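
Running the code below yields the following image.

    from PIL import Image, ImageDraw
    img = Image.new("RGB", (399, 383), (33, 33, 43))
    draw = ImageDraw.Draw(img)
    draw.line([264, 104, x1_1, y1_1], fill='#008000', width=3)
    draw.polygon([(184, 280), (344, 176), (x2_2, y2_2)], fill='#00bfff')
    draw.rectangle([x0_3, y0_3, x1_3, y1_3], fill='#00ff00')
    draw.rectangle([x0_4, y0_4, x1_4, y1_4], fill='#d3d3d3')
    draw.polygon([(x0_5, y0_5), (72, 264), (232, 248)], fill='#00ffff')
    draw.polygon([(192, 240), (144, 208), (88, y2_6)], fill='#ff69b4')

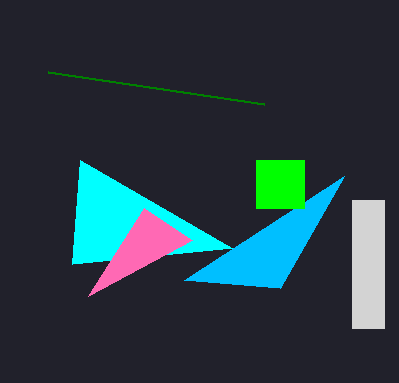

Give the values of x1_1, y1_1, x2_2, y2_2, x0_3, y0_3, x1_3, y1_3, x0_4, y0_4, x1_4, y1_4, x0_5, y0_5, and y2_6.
x1_1 = 48, y1_1 = 72, x2_2 = 280, y2_2 = 288, x0_3 = 256, y0_3 = 160, x1_3 = 304, y1_3 = 208, x0_4 = 352, y0_4 = 200, x1_4 = 384, y1_4 = 328, x0_5 = 80, y0_5 = 160, y2_6 = 296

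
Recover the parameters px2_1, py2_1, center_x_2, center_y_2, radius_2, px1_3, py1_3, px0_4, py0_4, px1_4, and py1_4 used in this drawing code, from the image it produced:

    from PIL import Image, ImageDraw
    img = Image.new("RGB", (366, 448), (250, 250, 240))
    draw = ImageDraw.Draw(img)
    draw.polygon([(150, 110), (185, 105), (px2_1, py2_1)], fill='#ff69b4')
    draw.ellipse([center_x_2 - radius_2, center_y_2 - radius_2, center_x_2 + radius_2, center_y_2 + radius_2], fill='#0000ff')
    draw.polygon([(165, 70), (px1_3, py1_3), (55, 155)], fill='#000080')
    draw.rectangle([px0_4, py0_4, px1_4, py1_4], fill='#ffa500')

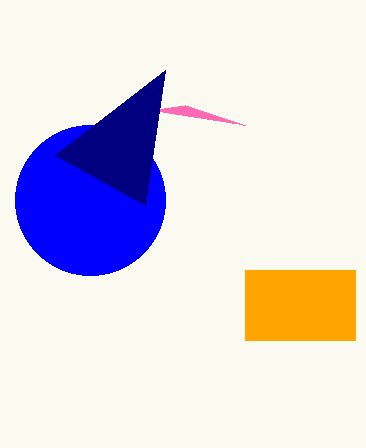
px2_1 = 245; py2_1 = 125; center_x_2 = 90; center_y_2 = 200; radius_2 = 75; px1_3 = 145; py1_3 = 205; px0_4 = 245; py0_4 = 270; px1_4 = 355; py1_4 = 340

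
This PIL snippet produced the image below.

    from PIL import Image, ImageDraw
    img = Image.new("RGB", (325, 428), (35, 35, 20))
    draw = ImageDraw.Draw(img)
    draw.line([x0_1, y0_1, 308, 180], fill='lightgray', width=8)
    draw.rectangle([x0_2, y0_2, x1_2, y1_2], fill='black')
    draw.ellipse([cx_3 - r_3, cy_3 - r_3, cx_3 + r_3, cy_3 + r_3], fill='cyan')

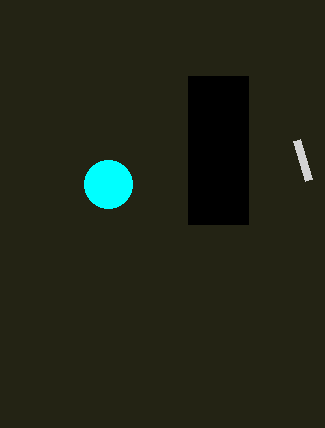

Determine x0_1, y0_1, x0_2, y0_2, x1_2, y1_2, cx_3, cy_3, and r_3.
x0_1 = 296
y0_1 = 140
x0_2 = 188
y0_2 = 76
x1_2 = 248
y1_2 = 224
cx_3 = 108
cy_3 = 184
r_3 = 24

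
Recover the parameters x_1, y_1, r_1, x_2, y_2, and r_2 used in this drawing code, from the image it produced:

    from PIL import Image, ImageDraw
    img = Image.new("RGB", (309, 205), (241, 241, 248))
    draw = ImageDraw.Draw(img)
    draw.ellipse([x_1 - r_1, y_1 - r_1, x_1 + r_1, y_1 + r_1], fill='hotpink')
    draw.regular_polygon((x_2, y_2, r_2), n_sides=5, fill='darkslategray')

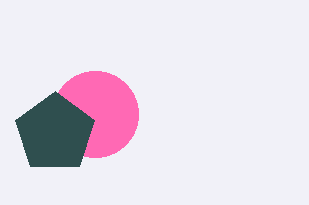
x_1 = 95, y_1 = 114, r_1 = 43, x_2 = 55, y_2 = 133, r_2 = 42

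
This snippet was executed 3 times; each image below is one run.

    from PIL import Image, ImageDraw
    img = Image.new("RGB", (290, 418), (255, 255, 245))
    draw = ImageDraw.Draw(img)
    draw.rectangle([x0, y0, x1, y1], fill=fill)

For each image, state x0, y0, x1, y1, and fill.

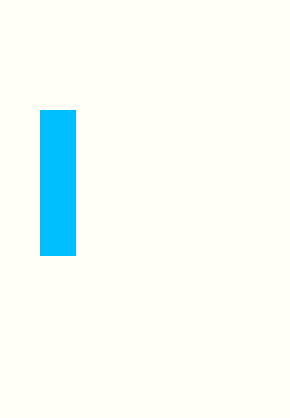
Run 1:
x0 = 40
y0 = 110
x1 = 75
y1 = 255
fill = 'deepskyblue'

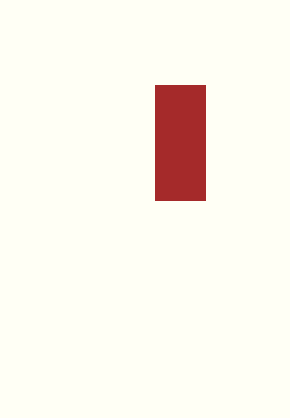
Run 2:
x0 = 155
y0 = 85
x1 = 205
y1 = 200
fill = 'brown'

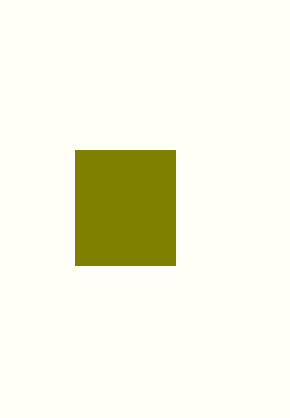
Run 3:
x0 = 75
y0 = 150
x1 = 175
y1 = 265
fill = 'olive'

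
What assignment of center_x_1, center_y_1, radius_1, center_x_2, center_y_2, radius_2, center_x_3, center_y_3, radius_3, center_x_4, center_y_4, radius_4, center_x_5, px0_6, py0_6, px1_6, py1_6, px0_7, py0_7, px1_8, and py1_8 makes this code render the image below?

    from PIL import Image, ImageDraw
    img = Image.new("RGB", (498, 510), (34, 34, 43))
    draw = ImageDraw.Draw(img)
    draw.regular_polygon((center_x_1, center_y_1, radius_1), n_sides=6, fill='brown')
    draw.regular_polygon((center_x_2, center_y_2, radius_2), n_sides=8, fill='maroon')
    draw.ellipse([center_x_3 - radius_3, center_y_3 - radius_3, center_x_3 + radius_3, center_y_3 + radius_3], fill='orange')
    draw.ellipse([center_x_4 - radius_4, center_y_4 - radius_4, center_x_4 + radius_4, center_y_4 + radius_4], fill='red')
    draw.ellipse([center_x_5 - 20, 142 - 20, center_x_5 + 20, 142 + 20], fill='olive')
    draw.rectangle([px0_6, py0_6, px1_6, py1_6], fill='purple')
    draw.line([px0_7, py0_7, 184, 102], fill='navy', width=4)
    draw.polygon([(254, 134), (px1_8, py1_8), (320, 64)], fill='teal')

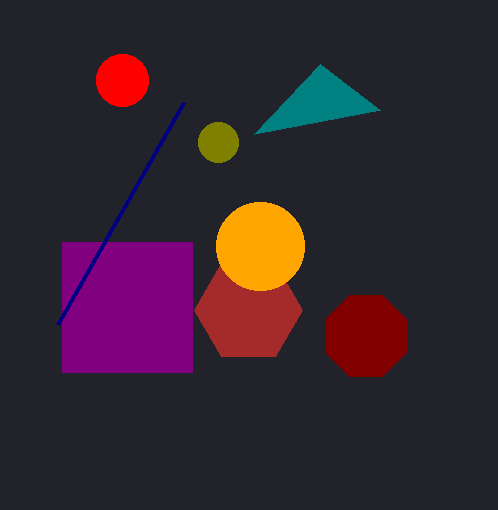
center_x_1 = 248
center_y_1 = 310
radius_1 = 54
center_x_2 = 366
center_y_2 = 336
radius_2 = 44
center_x_3 = 260
center_y_3 = 246
radius_3 = 44
center_x_4 = 122
center_y_4 = 80
radius_4 = 26
center_x_5 = 218
px0_6 = 62
py0_6 = 242
px1_6 = 192
py1_6 = 372
px0_7 = 58
py0_7 = 324
px1_8 = 380
py1_8 = 110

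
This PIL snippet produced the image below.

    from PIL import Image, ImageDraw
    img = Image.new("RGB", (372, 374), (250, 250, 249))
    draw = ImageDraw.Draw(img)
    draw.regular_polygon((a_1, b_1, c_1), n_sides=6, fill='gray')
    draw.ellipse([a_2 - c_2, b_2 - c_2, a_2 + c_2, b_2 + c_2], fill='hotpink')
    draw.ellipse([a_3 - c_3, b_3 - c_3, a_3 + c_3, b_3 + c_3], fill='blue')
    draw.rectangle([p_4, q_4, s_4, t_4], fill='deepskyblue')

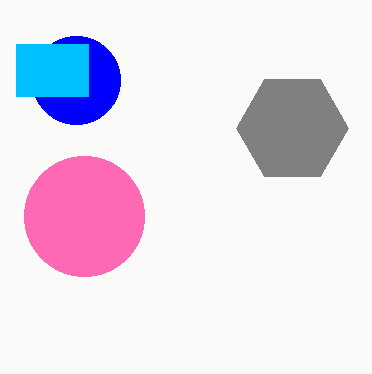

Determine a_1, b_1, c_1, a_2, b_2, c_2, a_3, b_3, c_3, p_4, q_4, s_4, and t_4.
a_1 = 292, b_1 = 128, c_1 = 56, a_2 = 84, b_2 = 216, c_2 = 60, a_3 = 76, b_3 = 80, c_3 = 44, p_4 = 16, q_4 = 44, s_4 = 88, t_4 = 96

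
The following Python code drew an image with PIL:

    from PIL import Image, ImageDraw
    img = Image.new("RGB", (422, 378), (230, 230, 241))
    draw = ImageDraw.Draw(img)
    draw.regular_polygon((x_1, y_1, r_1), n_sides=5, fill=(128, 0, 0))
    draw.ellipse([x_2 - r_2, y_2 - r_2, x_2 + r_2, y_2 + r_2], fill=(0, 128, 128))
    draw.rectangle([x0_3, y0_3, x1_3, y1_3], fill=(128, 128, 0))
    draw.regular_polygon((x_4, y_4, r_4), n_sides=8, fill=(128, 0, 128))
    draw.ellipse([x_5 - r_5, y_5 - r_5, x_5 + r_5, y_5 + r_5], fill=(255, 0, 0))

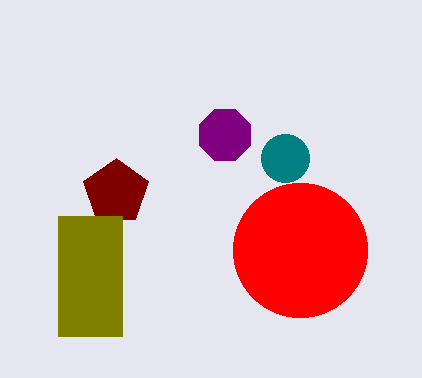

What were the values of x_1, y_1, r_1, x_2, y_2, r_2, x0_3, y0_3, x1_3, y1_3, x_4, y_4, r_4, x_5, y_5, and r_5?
x_1 = 116
y_1 = 192
r_1 = 34
x_2 = 285
y_2 = 158
r_2 = 24
x0_3 = 58
y0_3 = 216
x1_3 = 122
y1_3 = 336
x_4 = 225
y_4 = 135
r_4 = 28
x_5 = 300
y_5 = 250
r_5 = 67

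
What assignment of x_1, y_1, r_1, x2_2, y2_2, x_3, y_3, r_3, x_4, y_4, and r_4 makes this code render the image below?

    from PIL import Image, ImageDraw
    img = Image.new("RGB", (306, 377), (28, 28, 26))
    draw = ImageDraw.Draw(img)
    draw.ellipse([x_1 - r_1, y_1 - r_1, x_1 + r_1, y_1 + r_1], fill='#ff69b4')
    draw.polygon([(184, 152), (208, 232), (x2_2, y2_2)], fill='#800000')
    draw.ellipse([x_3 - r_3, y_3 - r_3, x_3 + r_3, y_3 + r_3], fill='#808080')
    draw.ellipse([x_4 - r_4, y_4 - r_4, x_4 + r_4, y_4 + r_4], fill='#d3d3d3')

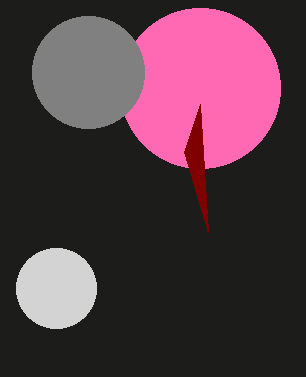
x_1 = 200, y_1 = 88, r_1 = 80, x2_2 = 200, y2_2 = 104, x_3 = 88, y_3 = 72, r_3 = 56, x_4 = 56, y_4 = 288, r_4 = 40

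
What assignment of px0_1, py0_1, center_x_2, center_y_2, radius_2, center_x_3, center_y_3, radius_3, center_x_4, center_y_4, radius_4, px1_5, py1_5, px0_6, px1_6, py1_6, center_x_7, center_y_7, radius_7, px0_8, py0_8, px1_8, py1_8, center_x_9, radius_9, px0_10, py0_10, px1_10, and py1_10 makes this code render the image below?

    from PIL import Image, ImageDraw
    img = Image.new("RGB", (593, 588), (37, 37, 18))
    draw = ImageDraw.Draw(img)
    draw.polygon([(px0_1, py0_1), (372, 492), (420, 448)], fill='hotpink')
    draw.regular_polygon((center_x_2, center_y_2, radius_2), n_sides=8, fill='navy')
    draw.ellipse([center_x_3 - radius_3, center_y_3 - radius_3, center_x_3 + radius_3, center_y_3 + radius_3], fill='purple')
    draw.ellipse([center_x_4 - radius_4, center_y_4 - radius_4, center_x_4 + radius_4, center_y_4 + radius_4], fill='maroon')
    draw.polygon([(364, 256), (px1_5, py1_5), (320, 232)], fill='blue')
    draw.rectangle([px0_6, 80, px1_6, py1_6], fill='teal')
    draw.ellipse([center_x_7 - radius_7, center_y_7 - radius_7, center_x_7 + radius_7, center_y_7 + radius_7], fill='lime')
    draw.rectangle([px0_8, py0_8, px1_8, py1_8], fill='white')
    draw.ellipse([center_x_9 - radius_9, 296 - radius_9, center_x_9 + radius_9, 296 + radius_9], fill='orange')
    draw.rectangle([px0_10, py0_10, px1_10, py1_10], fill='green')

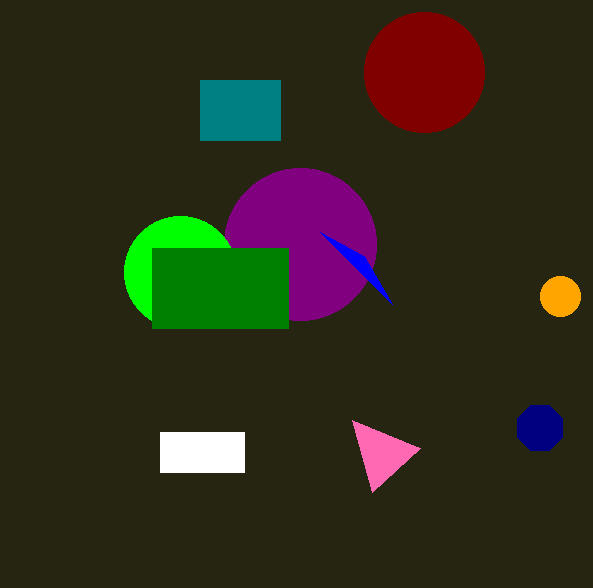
px0_1 = 352, py0_1 = 420, center_x_2 = 540, center_y_2 = 428, radius_2 = 24, center_x_3 = 300, center_y_3 = 244, radius_3 = 76, center_x_4 = 424, center_y_4 = 72, radius_4 = 60, px1_5 = 392, py1_5 = 304, px0_6 = 200, px1_6 = 280, py1_6 = 140, center_x_7 = 180, center_y_7 = 272, radius_7 = 56, px0_8 = 160, py0_8 = 432, px1_8 = 244, py1_8 = 472, center_x_9 = 560, radius_9 = 20, px0_10 = 152, py0_10 = 248, px1_10 = 288, py1_10 = 328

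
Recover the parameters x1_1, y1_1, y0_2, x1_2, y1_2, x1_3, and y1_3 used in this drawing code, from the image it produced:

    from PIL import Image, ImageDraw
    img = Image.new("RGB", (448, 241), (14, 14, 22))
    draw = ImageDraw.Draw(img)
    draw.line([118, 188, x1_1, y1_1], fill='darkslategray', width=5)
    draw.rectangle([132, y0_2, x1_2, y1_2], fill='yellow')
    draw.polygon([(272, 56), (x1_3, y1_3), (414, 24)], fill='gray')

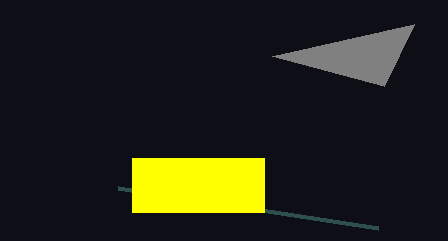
x1_1 = 378; y1_1 = 228; y0_2 = 158; x1_2 = 264; y1_2 = 212; x1_3 = 384; y1_3 = 86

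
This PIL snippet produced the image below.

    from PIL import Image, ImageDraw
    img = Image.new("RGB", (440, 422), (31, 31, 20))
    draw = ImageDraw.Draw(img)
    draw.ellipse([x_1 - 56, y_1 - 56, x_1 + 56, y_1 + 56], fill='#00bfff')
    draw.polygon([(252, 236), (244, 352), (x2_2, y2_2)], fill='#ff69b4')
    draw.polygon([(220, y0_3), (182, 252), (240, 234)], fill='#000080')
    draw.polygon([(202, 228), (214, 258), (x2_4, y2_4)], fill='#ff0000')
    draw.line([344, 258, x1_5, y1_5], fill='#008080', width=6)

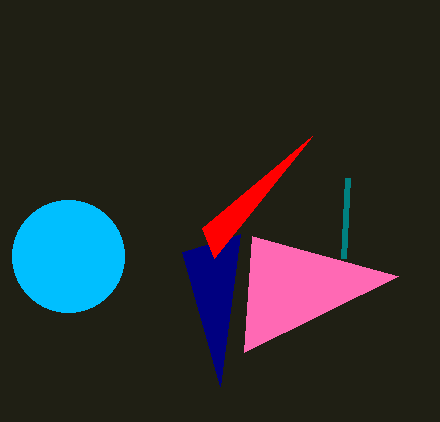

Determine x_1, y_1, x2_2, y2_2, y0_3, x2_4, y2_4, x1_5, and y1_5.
x_1 = 68; y_1 = 256; x2_2 = 398; y2_2 = 276; y0_3 = 386; x2_4 = 312; y2_4 = 136; x1_5 = 348; y1_5 = 178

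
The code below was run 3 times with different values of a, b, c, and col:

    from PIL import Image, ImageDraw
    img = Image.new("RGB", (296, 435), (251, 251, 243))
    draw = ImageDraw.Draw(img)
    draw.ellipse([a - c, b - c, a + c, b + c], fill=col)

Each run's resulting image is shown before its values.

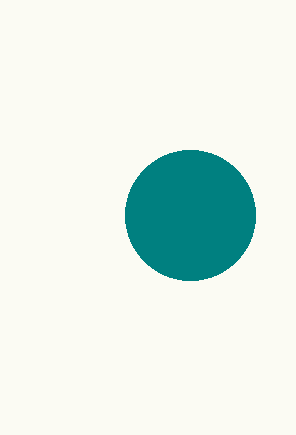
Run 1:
a = 190, b = 215, c = 65, col = 'teal'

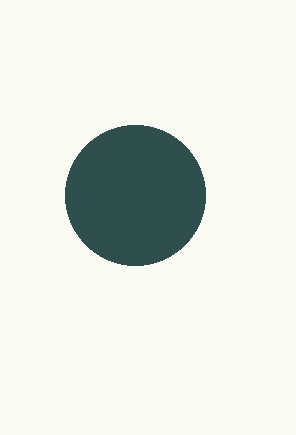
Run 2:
a = 135
b = 195
c = 70
col = 'darkslategray'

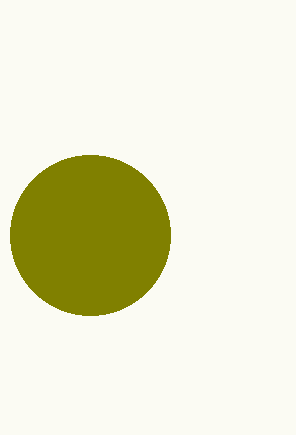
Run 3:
a = 90, b = 235, c = 80, col = 'olive'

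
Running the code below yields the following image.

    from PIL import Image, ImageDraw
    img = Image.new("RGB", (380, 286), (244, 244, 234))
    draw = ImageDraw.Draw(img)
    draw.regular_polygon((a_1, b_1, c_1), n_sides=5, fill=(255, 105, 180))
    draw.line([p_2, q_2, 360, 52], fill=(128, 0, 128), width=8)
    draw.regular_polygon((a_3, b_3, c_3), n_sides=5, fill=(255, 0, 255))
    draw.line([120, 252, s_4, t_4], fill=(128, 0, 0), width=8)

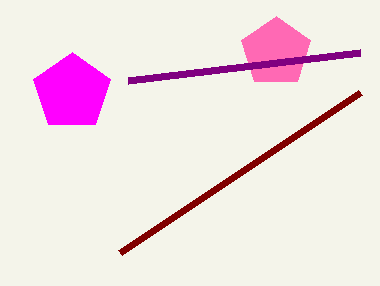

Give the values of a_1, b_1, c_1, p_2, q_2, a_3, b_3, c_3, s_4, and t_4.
a_1 = 276; b_1 = 52; c_1 = 36; p_2 = 128; q_2 = 80; a_3 = 72; b_3 = 92; c_3 = 40; s_4 = 360; t_4 = 92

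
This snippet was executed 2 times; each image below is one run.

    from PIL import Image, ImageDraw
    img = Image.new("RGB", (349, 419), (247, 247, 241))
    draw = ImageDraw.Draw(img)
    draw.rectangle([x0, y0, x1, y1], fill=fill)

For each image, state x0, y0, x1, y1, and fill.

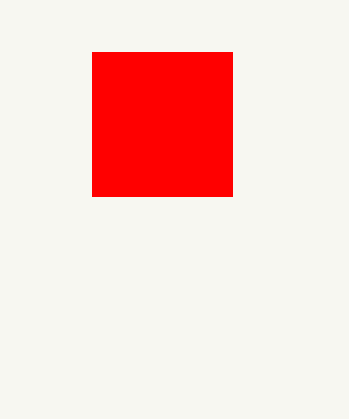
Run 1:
x0 = 92, y0 = 52, x1 = 232, y1 = 196, fill = 'red'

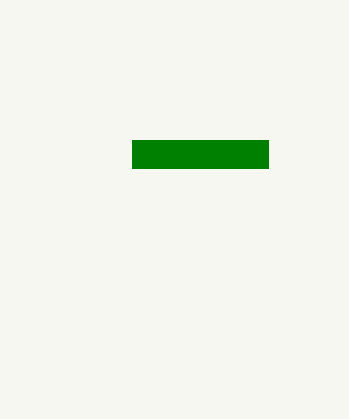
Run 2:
x0 = 132
y0 = 140
x1 = 268
y1 = 168
fill = 'green'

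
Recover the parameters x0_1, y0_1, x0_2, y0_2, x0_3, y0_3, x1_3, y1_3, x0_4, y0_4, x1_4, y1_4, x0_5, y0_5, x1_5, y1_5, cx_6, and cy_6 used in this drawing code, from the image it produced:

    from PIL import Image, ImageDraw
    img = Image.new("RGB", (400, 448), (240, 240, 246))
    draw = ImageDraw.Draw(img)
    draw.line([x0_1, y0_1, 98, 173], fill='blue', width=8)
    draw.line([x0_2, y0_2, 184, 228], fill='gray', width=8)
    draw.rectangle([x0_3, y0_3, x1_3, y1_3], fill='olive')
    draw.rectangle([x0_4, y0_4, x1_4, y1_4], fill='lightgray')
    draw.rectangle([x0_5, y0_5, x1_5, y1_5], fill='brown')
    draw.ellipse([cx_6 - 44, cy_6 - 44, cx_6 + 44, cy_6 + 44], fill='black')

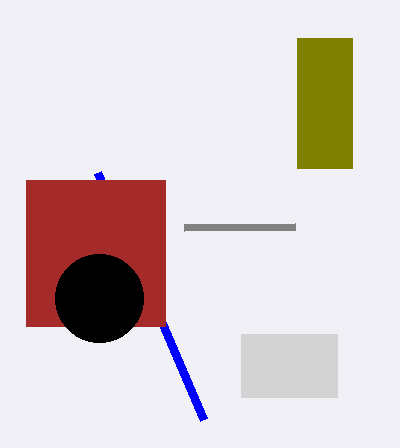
x0_1 = 204
y0_1 = 420
x0_2 = 295
y0_2 = 227
x0_3 = 297
y0_3 = 38
x1_3 = 352
y1_3 = 168
x0_4 = 241
y0_4 = 334
x1_4 = 337
y1_4 = 397
x0_5 = 26
y0_5 = 180
x1_5 = 165
y1_5 = 326
cx_6 = 99
cy_6 = 298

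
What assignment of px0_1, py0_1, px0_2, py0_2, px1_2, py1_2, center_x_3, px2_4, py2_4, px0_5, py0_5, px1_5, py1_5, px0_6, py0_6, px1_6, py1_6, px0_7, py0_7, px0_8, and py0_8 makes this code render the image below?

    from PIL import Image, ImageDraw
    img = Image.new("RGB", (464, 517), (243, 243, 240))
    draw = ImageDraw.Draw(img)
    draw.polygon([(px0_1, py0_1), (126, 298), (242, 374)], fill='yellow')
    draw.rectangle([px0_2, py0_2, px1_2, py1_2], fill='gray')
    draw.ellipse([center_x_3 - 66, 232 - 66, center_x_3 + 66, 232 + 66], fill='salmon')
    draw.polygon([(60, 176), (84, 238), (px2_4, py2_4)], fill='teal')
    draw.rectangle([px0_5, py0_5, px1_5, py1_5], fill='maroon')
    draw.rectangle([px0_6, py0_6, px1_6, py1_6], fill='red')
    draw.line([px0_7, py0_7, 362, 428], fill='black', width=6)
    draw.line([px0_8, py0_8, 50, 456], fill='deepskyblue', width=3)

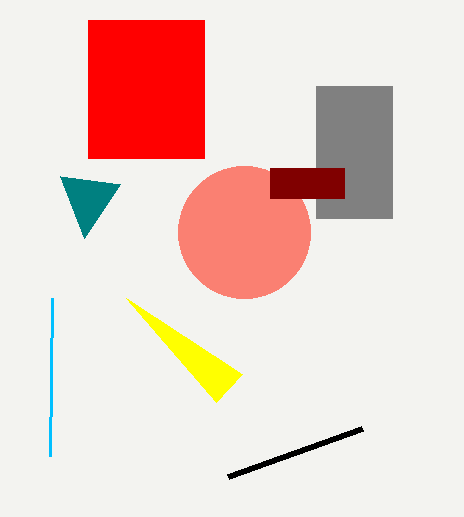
px0_1 = 216; py0_1 = 402; px0_2 = 316; py0_2 = 86; px1_2 = 392; py1_2 = 218; center_x_3 = 244; px2_4 = 120; py2_4 = 184; px0_5 = 270; py0_5 = 168; px1_5 = 344; py1_5 = 198; px0_6 = 88; py0_6 = 20; px1_6 = 204; py1_6 = 158; px0_7 = 228; py0_7 = 476; px0_8 = 52; py0_8 = 298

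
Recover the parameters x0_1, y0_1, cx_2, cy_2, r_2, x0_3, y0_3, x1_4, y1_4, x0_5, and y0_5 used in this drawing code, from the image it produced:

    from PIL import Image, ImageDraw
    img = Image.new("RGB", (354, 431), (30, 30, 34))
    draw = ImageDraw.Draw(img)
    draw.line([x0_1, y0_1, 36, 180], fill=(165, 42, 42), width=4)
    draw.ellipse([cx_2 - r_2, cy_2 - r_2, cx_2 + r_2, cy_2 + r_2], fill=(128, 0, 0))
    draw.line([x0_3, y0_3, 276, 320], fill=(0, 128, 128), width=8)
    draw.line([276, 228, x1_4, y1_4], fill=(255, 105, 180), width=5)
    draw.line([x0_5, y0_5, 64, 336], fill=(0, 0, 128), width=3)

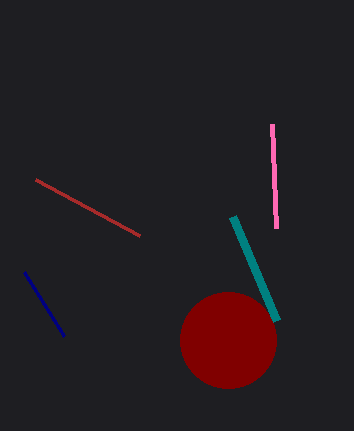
x0_1 = 140, y0_1 = 236, cx_2 = 228, cy_2 = 340, r_2 = 48, x0_3 = 232, y0_3 = 216, x1_4 = 272, y1_4 = 124, x0_5 = 24, y0_5 = 272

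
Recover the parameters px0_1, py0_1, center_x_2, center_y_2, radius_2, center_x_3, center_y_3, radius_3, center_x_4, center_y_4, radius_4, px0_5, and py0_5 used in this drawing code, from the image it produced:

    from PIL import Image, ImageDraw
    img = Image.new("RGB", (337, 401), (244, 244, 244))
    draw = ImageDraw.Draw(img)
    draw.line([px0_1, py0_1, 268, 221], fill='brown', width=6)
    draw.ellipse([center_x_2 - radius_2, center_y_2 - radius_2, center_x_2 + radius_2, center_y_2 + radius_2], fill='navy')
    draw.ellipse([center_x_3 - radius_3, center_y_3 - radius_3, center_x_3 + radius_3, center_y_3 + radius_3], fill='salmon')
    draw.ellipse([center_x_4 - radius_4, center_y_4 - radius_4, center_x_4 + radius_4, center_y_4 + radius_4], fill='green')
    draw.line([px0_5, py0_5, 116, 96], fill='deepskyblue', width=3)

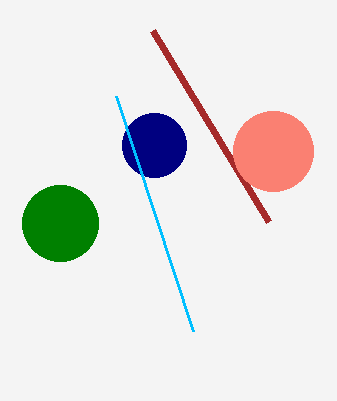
px0_1 = 152
py0_1 = 30
center_x_2 = 154
center_y_2 = 145
radius_2 = 32
center_x_3 = 273
center_y_3 = 151
radius_3 = 40
center_x_4 = 60
center_y_4 = 223
radius_4 = 38
px0_5 = 193
py0_5 = 331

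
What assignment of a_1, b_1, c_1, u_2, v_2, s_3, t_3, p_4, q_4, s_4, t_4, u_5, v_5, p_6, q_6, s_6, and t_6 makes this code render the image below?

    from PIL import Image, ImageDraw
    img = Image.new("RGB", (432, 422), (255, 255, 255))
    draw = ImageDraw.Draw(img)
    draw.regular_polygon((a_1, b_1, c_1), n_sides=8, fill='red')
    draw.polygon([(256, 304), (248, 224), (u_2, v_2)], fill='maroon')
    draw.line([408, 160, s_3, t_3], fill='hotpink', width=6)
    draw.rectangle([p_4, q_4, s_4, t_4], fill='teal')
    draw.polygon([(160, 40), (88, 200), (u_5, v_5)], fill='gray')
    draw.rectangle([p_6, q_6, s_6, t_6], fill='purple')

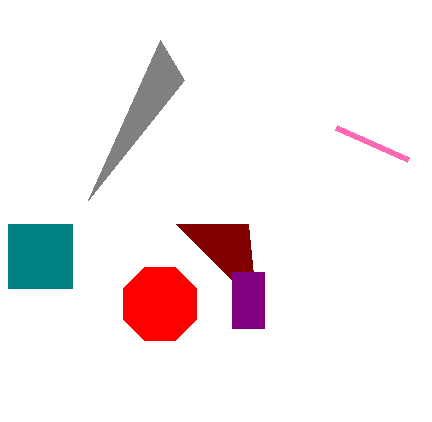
a_1 = 160, b_1 = 304, c_1 = 40, u_2 = 176, v_2 = 224, s_3 = 336, t_3 = 128, p_4 = 8, q_4 = 224, s_4 = 72, t_4 = 288, u_5 = 184, v_5 = 80, p_6 = 232, q_6 = 272, s_6 = 264, t_6 = 328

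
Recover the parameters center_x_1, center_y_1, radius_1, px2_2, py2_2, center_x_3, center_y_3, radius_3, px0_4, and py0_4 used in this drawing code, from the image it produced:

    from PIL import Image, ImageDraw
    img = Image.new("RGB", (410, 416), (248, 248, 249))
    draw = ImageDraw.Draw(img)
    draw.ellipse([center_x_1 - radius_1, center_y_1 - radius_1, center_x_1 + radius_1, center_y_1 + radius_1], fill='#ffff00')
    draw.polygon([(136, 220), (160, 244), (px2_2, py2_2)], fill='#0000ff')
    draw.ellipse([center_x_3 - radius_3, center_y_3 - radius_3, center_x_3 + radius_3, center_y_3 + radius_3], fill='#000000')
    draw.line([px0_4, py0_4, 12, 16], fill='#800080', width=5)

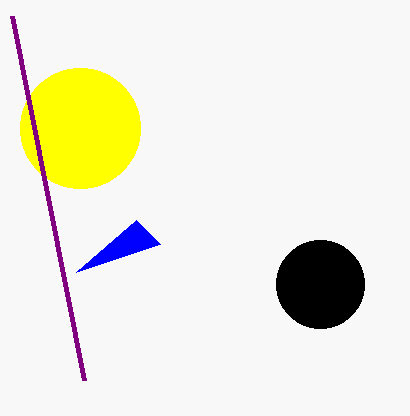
center_x_1 = 80
center_y_1 = 128
radius_1 = 60
px2_2 = 76
py2_2 = 272
center_x_3 = 320
center_y_3 = 284
radius_3 = 44
px0_4 = 84
py0_4 = 380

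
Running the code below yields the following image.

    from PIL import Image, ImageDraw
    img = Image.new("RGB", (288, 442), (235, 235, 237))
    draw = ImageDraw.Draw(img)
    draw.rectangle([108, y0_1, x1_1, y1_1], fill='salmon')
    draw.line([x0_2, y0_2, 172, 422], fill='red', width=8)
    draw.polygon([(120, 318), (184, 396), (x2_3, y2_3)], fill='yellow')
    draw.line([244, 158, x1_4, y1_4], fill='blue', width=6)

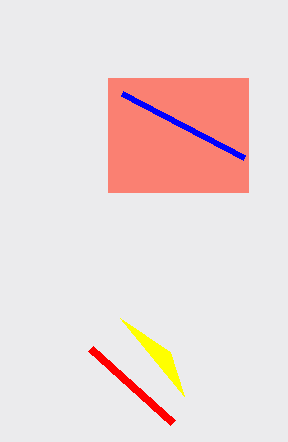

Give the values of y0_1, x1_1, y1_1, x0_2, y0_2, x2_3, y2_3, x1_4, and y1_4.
y0_1 = 78, x1_1 = 248, y1_1 = 192, x0_2 = 90, y0_2 = 348, x2_3 = 170, y2_3 = 352, x1_4 = 122, y1_4 = 94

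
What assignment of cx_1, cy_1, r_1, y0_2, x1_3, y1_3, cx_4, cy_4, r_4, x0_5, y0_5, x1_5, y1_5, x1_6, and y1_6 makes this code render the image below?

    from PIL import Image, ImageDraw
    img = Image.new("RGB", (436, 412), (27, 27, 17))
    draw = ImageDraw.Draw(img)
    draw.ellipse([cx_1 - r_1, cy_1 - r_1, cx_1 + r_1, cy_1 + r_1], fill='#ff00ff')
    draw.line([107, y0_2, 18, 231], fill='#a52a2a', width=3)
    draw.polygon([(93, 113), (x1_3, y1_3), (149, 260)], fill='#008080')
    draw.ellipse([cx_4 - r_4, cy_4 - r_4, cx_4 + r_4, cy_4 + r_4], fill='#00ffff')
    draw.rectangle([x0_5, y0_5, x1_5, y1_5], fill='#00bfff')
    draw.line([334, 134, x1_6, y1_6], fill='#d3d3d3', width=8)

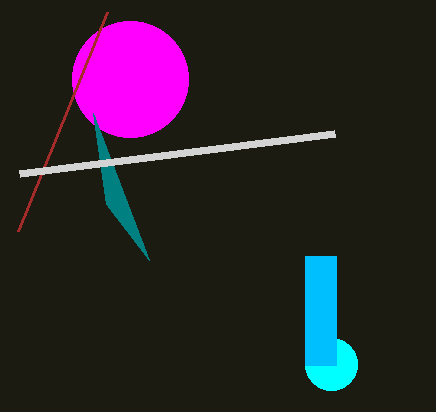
cx_1 = 130, cy_1 = 79, r_1 = 58, y0_2 = 12, x1_3 = 106, y1_3 = 204, cx_4 = 331, cy_4 = 364, r_4 = 26, x0_5 = 305, y0_5 = 256, x1_5 = 336, y1_5 = 365, x1_6 = 19, y1_6 = 174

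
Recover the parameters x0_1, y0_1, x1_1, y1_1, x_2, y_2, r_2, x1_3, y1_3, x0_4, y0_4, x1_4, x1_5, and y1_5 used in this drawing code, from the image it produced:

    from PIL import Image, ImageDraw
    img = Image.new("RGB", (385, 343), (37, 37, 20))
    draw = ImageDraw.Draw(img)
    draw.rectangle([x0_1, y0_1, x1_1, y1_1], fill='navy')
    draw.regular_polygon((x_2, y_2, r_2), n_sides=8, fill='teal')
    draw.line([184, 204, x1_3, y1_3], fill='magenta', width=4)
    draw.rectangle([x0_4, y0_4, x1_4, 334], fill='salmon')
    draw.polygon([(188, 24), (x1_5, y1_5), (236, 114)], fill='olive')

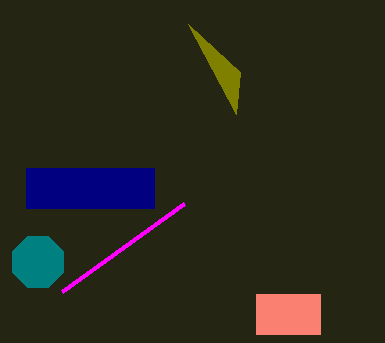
x0_1 = 26; y0_1 = 168; x1_1 = 154; y1_1 = 208; x_2 = 38; y_2 = 262; r_2 = 28; x1_3 = 62; y1_3 = 292; x0_4 = 256; y0_4 = 294; x1_4 = 320; x1_5 = 240; y1_5 = 72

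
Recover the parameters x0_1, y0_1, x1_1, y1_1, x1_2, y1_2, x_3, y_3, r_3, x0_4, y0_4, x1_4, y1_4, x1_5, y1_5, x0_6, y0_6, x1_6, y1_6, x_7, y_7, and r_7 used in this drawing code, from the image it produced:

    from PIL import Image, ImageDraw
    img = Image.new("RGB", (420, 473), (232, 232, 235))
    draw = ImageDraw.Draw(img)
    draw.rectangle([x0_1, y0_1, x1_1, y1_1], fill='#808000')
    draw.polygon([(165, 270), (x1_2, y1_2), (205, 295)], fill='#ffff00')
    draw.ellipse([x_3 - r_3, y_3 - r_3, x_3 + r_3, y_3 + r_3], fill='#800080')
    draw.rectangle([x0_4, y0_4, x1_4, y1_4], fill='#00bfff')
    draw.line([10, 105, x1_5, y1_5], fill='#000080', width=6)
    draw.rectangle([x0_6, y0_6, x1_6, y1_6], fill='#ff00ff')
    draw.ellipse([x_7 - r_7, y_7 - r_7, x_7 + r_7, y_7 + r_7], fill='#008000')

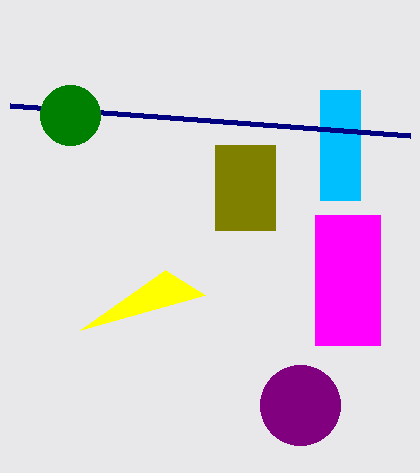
x0_1 = 215, y0_1 = 145, x1_1 = 275, y1_1 = 230, x1_2 = 80, y1_2 = 330, x_3 = 300, y_3 = 405, r_3 = 40, x0_4 = 320, y0_4 = 90, x1_4 = 360, y1_4 = 200, x1_5 = 410, y1_5 = 135, x0_6 = 315, y0_6 = 215, x1_6 = 380, y1_6 = 345, x_7 = 70, y_7 = 115, r_7 = 30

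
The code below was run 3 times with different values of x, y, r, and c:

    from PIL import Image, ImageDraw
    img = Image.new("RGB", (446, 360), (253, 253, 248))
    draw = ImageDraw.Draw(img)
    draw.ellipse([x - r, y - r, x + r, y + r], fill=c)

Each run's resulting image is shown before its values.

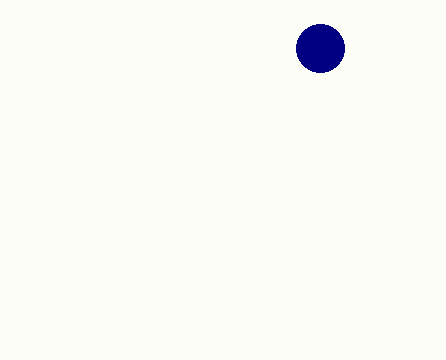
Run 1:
x = 320, y = 48, r = 24, c = 'navy'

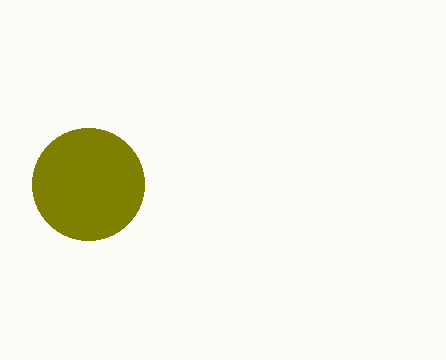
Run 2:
x = 88; y = 184; r = 56; c = 'olive'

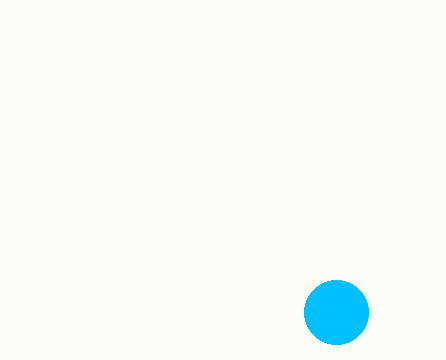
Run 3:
x = 336, y = 312, r = 32, c = 'deepskyblue'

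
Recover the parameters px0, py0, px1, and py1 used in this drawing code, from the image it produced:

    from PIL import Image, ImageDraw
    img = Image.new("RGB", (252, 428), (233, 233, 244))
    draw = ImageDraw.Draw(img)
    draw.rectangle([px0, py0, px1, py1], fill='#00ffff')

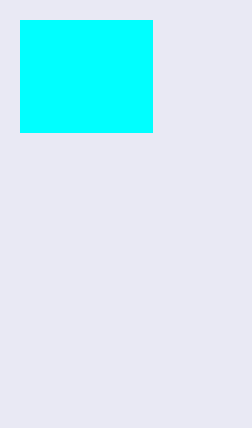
px0 = 20
py0 = 20
px1 = 152
py1 = 132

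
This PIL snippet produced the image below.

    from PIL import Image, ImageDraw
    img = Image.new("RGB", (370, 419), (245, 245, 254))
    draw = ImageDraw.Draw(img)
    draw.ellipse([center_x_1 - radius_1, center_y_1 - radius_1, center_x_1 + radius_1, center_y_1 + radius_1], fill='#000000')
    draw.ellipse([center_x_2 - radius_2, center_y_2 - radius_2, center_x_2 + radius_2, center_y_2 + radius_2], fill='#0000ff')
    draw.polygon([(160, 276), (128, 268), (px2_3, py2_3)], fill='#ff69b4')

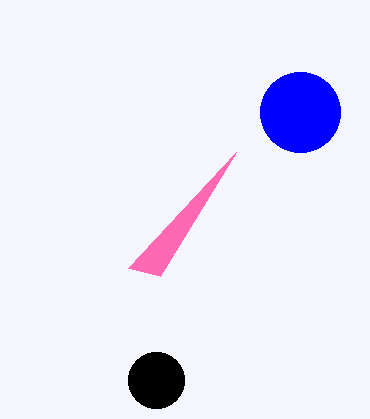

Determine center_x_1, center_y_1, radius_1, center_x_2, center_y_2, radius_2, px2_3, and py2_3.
center_x_1 = 156
center_y_1 = 380
radius_1 = 28
center_x_2 = 300
center_y_2 = 112
radius_2 = 40
px2_3 = 236
py2_3 = 152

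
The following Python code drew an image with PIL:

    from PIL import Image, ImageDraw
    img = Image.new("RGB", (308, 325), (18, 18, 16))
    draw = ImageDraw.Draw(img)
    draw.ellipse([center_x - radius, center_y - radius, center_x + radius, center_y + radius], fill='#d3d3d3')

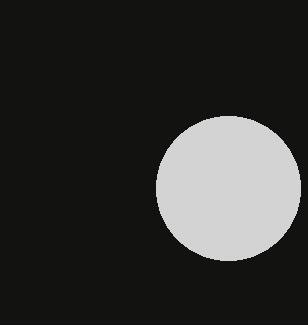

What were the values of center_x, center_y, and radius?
center_x = 228, center_y = 188, radius = 72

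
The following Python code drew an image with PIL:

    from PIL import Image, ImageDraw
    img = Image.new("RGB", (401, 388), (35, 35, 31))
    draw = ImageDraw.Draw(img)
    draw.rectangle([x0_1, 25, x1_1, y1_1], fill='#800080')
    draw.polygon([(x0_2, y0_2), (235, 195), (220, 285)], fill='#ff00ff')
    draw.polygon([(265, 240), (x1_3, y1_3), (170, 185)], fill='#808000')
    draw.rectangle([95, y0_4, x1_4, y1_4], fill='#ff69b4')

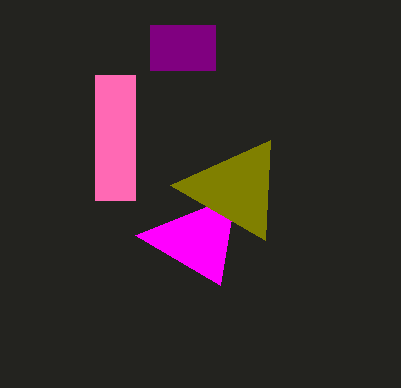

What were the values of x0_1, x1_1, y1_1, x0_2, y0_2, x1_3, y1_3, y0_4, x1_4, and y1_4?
x0_1 = 150; x1_1 = 215; y1_1 = 70; x0_2 = 135; y0_2 = 235; x1_3 = 270; y1_3 = 140; y0_4 = 75; x1_4 = 135; y1_4 = 200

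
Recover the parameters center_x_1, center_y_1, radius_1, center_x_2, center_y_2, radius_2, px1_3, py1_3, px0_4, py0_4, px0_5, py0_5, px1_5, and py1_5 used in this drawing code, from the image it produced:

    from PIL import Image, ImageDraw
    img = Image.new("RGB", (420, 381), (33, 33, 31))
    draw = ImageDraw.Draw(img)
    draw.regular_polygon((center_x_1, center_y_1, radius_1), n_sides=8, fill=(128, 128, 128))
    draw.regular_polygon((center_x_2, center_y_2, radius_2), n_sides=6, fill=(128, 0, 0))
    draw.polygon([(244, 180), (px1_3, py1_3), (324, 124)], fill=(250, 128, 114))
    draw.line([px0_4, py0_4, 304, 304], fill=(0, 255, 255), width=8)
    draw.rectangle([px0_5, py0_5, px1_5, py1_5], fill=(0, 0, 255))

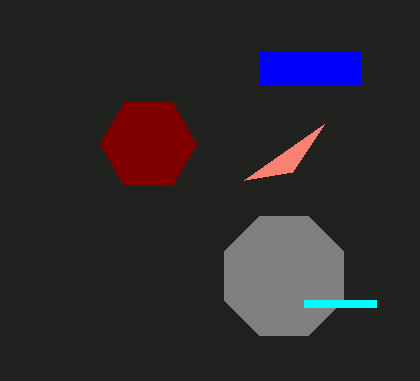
center_x_1 = 284; center_y_1 = 276; radius_1 = 64; center_x_2 = 148; center_y_2 = 144; radius_2 = 48; px1_3 = 292; py1_3 = 172; px0_4 = 376; py0_4 = 304; px0_5 = 260; py0_5 = 52; px1_5 = 360; py1_5 = 84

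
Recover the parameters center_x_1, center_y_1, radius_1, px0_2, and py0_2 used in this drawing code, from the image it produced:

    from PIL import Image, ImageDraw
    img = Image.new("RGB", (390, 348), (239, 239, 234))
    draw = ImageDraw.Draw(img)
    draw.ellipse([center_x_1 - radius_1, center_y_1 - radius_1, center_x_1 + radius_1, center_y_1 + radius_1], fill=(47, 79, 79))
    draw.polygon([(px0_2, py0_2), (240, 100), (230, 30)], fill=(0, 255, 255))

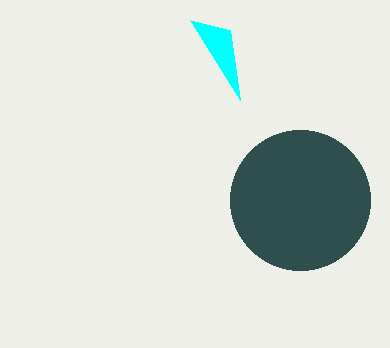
center_x_1 = 300, center_y_1 = 200, radius_1 = 70, px0_2 = 190, py0_2 = 20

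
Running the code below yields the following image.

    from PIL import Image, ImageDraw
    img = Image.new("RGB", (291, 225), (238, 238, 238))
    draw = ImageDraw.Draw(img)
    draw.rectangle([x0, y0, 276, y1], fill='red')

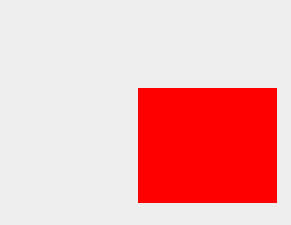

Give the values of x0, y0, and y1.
x0 = 138
y0 = 88
y1 = 202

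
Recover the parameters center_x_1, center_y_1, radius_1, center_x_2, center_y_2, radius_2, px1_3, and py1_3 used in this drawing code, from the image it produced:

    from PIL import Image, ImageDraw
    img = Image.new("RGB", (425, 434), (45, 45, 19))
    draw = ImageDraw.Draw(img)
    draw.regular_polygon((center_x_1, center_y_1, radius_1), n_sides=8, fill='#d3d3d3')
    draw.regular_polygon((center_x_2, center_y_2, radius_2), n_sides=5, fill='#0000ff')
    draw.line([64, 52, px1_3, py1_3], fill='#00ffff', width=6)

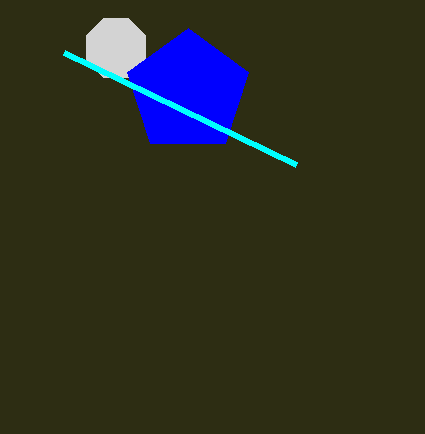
center_x_1 = 116, center_y_1 = 48, radius_1 = 32, center_x_2 = 188, center_y_2 = 92, radius_2 = 64, px1_3 = 296, py1_3 = 164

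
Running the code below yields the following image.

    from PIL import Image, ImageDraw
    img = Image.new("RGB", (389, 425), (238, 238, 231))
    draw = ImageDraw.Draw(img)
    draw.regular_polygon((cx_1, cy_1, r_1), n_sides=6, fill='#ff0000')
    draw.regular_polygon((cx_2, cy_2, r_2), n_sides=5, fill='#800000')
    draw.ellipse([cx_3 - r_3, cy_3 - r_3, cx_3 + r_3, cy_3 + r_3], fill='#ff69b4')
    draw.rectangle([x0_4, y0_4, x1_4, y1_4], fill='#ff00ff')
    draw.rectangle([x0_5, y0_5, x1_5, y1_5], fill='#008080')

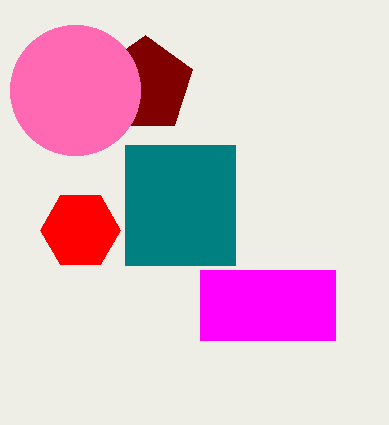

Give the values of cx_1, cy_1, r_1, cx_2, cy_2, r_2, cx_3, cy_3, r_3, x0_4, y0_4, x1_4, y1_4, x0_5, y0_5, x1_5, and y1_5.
cx_1 = 80, cy_1 = 230, r_1 = 40, cx_2 = 145, cy_2 = 85, r_2 = 50, cx_3 = 75, cy_3 = 90, r_3 = 65, x0_4 = 200, y0_4 = 270, x1_4 = 335, y1_4 = 340, x0_5 = 125, y0_5 = 145, x1_5 = 235, y1_5 = 265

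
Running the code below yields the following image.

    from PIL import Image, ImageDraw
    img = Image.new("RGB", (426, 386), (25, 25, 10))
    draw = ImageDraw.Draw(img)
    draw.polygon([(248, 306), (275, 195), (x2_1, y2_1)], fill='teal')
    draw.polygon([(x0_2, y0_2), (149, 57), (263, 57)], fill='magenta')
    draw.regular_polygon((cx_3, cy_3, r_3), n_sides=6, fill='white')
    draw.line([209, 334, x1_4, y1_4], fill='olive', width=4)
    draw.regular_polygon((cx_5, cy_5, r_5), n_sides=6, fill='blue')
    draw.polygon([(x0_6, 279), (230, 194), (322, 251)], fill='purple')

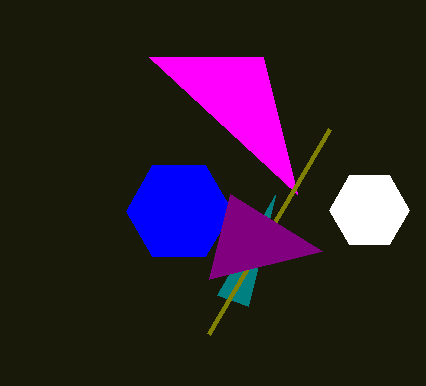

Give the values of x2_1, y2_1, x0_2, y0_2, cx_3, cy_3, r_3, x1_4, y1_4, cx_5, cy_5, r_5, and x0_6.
x2_1 = 217; y2_1 = 295; x0_2 = 297; y0_2 = 194; cx_3 = 369; cy_3 = 210; r_3 = 40; x1_4 = 330; y1_4 = 129; cx_5 = 179; cy_5 = 211; r_5 = 53; x0_6 = 209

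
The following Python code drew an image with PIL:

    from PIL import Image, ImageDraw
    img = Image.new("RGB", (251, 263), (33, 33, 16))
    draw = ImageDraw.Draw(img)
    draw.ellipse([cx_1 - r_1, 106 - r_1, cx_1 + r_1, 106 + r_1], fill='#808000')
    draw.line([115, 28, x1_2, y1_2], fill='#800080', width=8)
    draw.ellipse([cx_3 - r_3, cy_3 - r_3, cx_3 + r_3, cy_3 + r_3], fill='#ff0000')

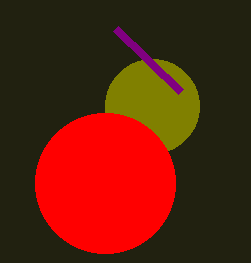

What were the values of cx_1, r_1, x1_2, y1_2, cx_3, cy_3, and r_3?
cx_1 = 152, r_1 = 47, x1_2 = 180, y1_2 = 91, cx_3 = 105, cy_3 = 183, r_3 = 70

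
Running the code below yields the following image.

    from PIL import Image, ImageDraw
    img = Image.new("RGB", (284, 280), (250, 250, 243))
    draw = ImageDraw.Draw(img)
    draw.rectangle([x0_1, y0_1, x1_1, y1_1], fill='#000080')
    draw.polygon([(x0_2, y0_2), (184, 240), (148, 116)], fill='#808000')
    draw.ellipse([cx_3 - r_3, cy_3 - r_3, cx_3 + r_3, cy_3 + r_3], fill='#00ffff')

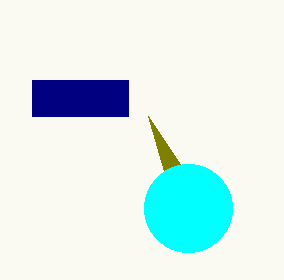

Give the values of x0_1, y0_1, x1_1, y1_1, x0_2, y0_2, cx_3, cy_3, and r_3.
x0_1 = 32; y0_1 = 80; x1_1 = 128; y1_1 = 116; x0_2 = 180; y0_2 = 164; cx_3 = 188; cy_3 = 208; r_3 = 44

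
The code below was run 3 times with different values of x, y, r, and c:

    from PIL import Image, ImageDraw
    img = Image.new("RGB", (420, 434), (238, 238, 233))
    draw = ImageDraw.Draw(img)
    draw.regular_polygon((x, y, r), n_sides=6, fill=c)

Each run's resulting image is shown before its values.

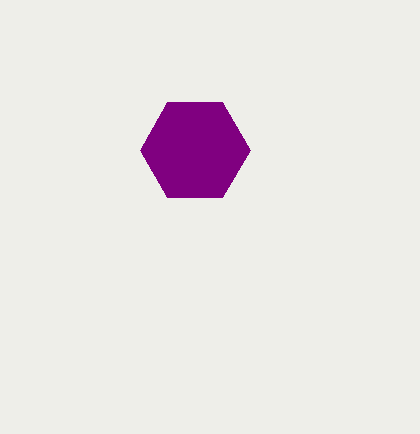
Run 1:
x = 195; y = 150; r = 55; c = 'purple'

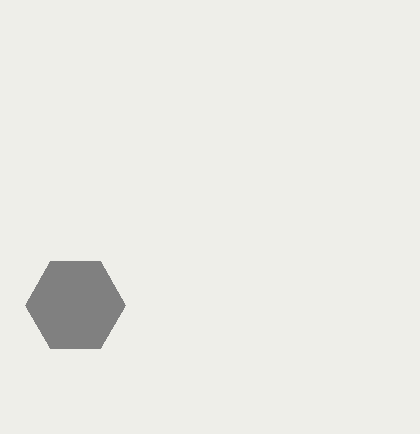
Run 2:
x = 75
y = 305
r = 50
c = 'gray'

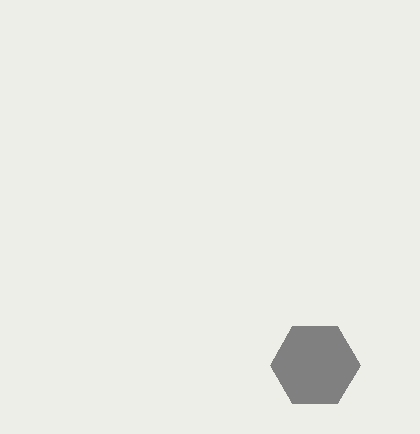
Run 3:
x = 315, y = 365, r = 45, c = 'gray'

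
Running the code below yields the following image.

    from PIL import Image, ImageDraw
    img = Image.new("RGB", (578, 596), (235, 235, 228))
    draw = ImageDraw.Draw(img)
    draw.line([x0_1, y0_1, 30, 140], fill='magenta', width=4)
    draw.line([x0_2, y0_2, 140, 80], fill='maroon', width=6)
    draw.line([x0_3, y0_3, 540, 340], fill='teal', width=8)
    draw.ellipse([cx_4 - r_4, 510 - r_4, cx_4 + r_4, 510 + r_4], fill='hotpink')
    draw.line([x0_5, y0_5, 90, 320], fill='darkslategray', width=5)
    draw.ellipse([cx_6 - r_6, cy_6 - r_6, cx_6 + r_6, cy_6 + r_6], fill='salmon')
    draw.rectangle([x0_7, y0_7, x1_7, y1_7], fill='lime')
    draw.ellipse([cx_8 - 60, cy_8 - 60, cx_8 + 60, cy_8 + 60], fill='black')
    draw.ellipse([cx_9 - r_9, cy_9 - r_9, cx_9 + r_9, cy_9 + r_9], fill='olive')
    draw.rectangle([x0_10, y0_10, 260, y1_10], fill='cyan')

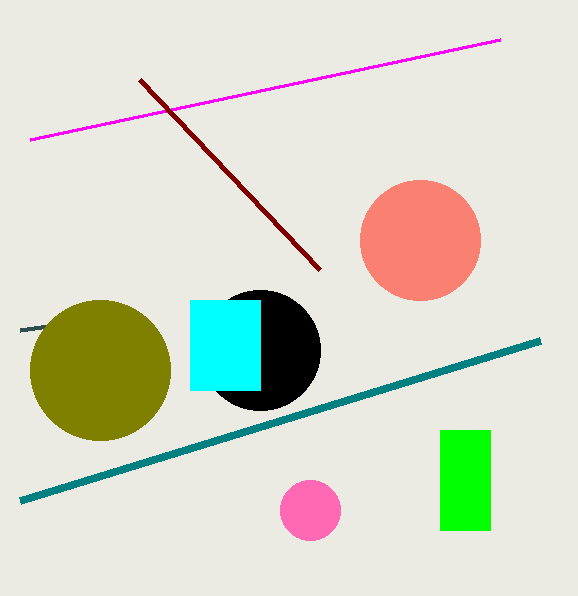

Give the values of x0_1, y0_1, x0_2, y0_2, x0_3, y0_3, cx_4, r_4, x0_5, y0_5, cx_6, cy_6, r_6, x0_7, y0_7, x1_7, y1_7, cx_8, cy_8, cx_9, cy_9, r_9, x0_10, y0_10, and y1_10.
x0_1 = 500
y0_1 = 40
x0_2 = 320
y0_2 = 270
x0_3 = 20
y0_3 = 500
cx_4 = 310
r_4 = 30
x0_5 = 20
y0_5 = 330
cx_6 = 420
cy_6 = 240
r_6 = 60
x0_7 = 440
y0_7 = 430
x1_7 = 490
y1_7 = 530
cx_8 = 260
cy_8 = 350
cx_9 = 100
cy_9 = 370
r_9 = 70
x0_10 = 190
y0_10 = 300
y1_10 = 390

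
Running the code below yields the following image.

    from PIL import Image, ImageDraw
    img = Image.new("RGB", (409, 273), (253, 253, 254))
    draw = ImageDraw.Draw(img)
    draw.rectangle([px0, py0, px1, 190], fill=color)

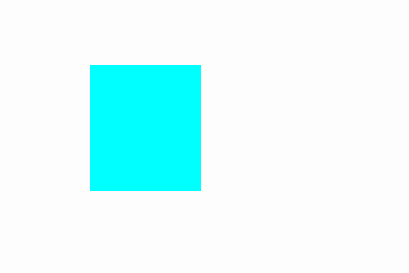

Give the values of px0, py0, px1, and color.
px0 = 90, py0 = 65, px1 = 200, color = 'cyan'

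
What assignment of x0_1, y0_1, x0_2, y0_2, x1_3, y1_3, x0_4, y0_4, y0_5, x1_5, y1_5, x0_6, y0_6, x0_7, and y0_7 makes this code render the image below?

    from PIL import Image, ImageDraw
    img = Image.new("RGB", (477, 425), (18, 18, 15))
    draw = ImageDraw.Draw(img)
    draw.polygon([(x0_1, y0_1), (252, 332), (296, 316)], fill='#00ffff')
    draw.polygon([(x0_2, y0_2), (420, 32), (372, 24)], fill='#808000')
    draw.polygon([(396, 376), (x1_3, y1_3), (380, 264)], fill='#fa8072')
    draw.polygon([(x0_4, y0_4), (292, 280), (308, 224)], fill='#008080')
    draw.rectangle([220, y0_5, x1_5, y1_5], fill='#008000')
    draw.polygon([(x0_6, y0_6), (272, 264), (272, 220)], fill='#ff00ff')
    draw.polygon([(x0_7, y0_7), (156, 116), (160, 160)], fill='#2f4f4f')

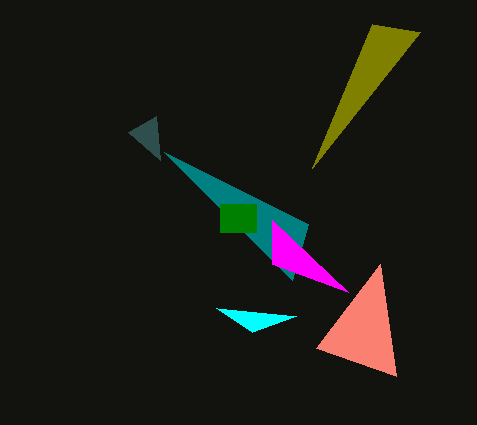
x0_1 = 216; y0_1 = 308; x0_2 = 312; y0_2 = 168; x1_3 = 316; y1_3 = 348; x0_4 = 164; y0_4 = 152; y0_5 = 204; x1_5 = 256; y1_5 = 232; x0_6 = 348; y0_6 = 292; x0_7 = 128; y0_7 = 132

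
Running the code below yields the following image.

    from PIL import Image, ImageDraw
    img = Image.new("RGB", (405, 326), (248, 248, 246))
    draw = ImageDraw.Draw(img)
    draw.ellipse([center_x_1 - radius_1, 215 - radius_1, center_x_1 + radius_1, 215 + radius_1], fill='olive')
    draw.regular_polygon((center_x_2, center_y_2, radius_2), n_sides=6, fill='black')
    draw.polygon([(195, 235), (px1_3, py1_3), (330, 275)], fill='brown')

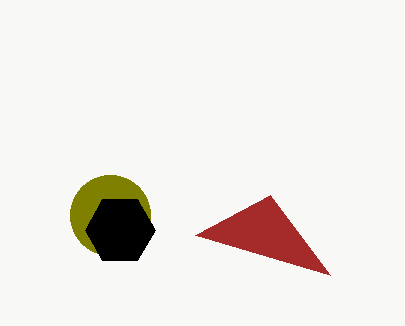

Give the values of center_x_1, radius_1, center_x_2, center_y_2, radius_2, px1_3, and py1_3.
center_x_1 = 110; radius_1 = 40; center_x_2 = 120; center_y_2 = 230; radius_2 = 35; px1_3 = 270; py1_3 = 195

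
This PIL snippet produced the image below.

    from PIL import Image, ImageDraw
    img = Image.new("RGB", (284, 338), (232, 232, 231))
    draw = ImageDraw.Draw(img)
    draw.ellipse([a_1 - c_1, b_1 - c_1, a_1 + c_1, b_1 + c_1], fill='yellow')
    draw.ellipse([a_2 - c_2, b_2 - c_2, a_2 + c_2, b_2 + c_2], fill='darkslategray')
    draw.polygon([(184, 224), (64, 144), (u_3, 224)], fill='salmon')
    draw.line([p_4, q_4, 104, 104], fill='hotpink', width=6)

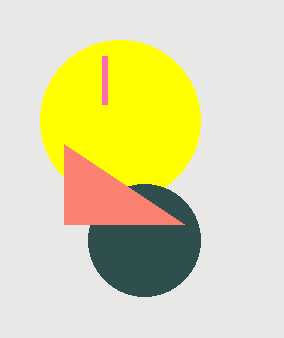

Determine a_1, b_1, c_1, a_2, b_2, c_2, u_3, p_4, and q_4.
a_1 = 120
b_1 = 120
c_1 = 80
a_2 = 144
b_2 = 240
c_2 = 56
u_3 = 64
p_4 = 104
q_4 = 56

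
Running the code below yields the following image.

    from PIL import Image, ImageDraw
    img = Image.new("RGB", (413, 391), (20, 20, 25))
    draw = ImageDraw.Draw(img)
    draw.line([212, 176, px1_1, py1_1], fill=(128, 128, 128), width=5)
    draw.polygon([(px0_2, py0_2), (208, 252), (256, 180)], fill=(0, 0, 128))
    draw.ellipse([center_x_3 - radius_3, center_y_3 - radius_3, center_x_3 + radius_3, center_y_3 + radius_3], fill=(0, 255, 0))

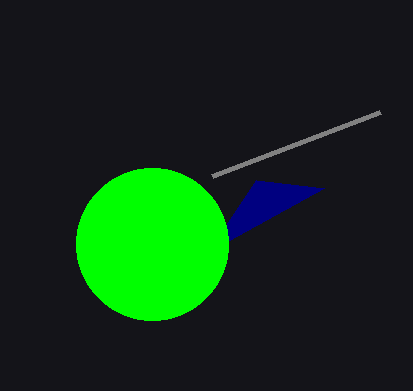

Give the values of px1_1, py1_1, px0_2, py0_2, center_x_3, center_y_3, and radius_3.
px1_1 = 380, py1_1 = 112, px0_2 = 324, py0_2 = 188, center_x_3 = 152, center_y_3 = 244, radius_3 = 76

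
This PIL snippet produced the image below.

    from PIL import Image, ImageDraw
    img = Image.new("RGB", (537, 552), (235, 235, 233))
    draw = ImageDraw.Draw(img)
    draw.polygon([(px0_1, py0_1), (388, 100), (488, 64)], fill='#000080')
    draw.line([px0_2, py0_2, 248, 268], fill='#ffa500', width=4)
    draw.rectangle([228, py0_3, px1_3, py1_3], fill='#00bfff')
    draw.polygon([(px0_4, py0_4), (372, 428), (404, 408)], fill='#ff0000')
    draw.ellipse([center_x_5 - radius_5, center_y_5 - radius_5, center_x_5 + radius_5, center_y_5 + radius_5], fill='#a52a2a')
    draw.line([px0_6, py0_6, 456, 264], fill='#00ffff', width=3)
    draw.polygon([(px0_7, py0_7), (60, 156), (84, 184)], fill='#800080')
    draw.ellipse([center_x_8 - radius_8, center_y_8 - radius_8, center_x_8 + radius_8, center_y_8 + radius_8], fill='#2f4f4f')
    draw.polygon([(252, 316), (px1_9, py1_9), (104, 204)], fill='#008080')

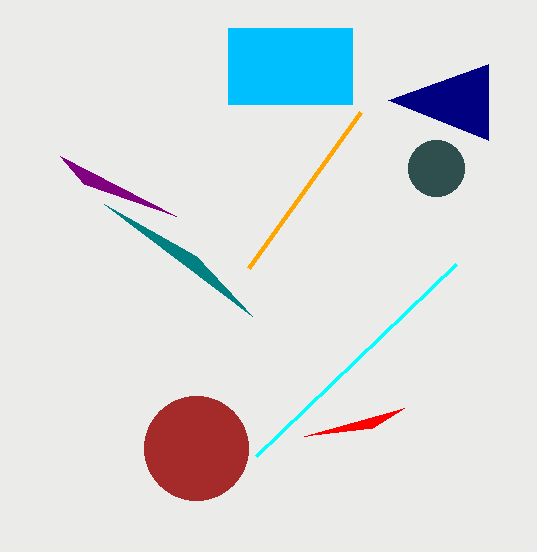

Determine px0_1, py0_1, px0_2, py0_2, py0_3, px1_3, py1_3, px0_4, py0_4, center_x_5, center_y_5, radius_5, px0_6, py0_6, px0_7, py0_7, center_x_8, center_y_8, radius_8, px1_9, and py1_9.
px0_1 = 488
py0_1 = 140
px0_2 = 360
py0_2 = 112
py0_3 = 28
px1_3 = 352
py1_3 = 104
px0_4 = 304
py0_4 = 436
center_x_5 = 196
center_y_5 = 448
radius_5 = 52
px0_6 = 256
py0_6 = 456
px0_7 = 176
py0_7 = 216
center_x_8 = 436
center_y_8 = 168
radius_8 = 28
px1_9 = 196
py1_9 = 256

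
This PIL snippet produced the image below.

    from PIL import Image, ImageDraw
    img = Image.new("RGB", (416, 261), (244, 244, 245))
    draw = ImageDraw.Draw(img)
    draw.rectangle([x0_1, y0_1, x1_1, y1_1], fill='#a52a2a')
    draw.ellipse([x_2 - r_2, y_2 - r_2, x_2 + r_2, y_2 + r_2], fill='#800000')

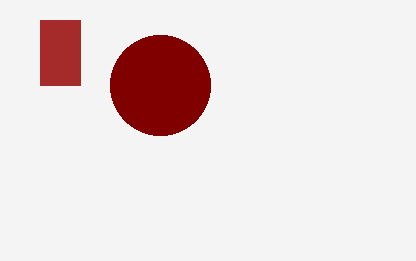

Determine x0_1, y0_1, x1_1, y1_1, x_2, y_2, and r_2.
x0_1 = 40
y0_1 = 20
x1_1 = 80
y1_1 = 85
x_2 = 160
y_2 = 85
r_2 = 50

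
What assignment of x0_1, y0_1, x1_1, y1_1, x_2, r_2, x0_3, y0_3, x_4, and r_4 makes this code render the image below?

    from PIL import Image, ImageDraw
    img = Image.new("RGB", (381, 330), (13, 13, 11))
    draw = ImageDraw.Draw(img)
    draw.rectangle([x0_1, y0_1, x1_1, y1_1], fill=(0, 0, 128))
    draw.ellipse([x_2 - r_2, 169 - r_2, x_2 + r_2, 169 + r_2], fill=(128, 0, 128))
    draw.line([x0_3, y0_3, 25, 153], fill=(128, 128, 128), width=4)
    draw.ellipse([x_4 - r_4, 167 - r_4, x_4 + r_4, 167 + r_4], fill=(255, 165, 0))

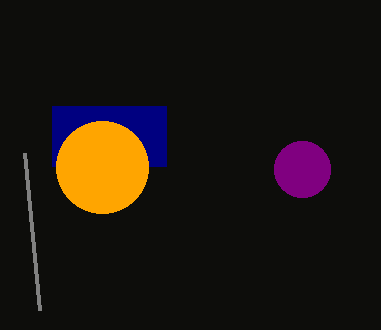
x0_1 = 52, y0_1 = 106, x1_1 = 166, y1_1 = 166, x_2 = 302, r_2 = 28, x0_3 = 40, y0_3 = 310, x_4 = 102, r_4 = 46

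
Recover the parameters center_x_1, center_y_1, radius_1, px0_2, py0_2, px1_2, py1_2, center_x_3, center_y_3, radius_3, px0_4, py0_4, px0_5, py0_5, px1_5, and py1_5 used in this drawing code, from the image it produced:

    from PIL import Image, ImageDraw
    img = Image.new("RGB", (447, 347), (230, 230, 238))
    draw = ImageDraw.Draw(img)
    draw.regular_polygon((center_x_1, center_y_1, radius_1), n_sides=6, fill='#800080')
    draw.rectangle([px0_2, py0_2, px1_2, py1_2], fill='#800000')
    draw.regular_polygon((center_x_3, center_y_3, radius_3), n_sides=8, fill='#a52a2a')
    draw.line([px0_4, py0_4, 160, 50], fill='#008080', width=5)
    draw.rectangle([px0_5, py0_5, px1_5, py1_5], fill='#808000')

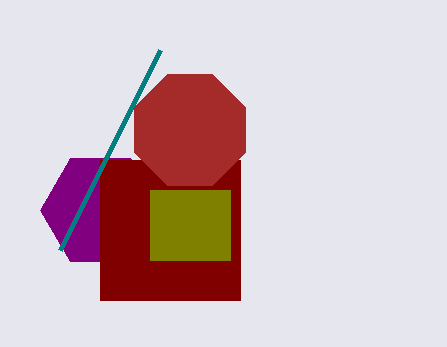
center_x_1 = 100, center_y_1 = 210, radius_1 = 60, px0_2 = 100, py0_2 = 160, px1_2 = 240, py1_2 = 300, center_x_3 = 190, center_y_3 = 130, radius_3 = 60, px0_4 = 60, py0_4 = 250, px0_5 = 150, py0_5 = 190, px1_5 = 230, py1_5 = 260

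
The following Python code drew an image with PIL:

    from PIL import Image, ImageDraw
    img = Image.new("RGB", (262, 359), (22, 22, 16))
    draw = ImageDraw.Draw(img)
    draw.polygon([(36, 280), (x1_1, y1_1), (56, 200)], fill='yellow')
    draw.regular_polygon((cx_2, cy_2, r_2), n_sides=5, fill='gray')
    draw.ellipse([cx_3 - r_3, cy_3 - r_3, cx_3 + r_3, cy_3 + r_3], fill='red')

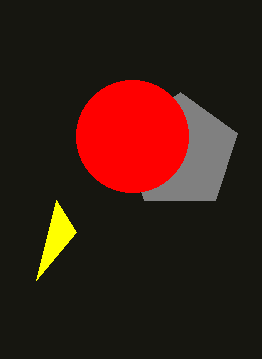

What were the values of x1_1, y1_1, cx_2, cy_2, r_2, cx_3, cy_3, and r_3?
x1_1 = 76
y1_1 = 232
cx_2 = 180
cy_2 = 152
r_2 = 60
cx_3 = 132
cy_3 = 136
r_3 = 56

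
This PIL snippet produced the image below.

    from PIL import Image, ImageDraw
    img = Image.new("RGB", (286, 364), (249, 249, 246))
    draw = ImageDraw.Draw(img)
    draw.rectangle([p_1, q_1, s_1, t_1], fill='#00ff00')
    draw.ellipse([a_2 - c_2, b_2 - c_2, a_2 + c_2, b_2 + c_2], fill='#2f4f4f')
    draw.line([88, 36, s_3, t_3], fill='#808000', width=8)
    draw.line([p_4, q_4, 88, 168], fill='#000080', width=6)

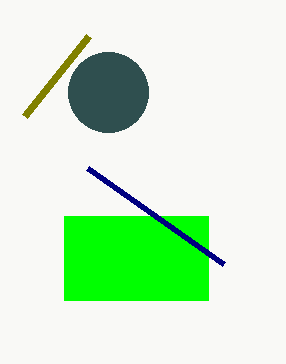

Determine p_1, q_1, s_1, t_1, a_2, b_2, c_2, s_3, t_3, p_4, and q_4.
p_1 = 64; q_1 = 216; s_1 = 208; t_1 = 300; a_2 = 108; b_2 = 92; c_2 = 40; s_3 = 24; t_3 = 116; p_4 = 224; q_4 = 264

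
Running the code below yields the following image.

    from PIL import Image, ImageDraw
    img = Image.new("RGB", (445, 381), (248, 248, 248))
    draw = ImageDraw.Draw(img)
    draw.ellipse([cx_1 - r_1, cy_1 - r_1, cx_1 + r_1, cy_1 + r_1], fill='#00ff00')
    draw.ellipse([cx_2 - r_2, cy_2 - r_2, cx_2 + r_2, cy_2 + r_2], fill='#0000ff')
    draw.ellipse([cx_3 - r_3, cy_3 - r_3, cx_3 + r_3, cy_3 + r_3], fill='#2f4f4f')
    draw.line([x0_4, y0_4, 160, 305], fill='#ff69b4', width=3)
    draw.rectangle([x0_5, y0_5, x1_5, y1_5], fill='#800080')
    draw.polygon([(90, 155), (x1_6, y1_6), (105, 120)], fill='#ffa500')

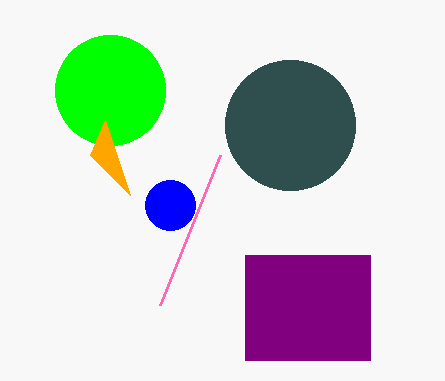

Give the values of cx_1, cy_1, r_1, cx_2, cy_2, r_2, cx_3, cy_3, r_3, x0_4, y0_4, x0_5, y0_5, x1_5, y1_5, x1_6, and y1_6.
cx_1 = 110, cy_1 = 90, r_1 = 55, cx_2 = 170, cy_2 = 205, r_2 = 25, cx_3 = 290, cy_3 = 125, r_3 = 65, x0_4 = 220, y0_4 = 155, x0_5 = 245, y0_5 = 255, x1_5 = 370, y1_5 = 360, x1_6 = 130, y1_6 = 195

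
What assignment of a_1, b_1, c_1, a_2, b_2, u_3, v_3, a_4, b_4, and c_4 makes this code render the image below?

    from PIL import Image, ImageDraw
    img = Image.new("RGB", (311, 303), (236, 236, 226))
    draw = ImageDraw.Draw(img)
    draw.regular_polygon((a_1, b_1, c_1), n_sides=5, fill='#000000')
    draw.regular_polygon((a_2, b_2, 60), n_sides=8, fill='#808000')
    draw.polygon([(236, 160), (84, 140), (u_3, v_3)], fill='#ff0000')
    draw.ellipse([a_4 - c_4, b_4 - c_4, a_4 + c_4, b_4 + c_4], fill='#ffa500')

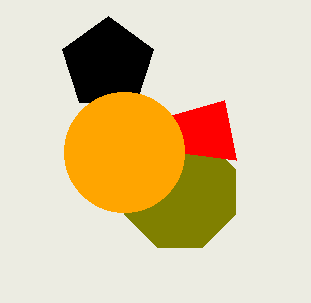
a_1 = 108; b_1 = 64; c_1 = 48; a_2 = 180; b_2 = 192; u_3 = 224; v_3 = 100; a_4 = 124; b_4 = 152; c_4 = 60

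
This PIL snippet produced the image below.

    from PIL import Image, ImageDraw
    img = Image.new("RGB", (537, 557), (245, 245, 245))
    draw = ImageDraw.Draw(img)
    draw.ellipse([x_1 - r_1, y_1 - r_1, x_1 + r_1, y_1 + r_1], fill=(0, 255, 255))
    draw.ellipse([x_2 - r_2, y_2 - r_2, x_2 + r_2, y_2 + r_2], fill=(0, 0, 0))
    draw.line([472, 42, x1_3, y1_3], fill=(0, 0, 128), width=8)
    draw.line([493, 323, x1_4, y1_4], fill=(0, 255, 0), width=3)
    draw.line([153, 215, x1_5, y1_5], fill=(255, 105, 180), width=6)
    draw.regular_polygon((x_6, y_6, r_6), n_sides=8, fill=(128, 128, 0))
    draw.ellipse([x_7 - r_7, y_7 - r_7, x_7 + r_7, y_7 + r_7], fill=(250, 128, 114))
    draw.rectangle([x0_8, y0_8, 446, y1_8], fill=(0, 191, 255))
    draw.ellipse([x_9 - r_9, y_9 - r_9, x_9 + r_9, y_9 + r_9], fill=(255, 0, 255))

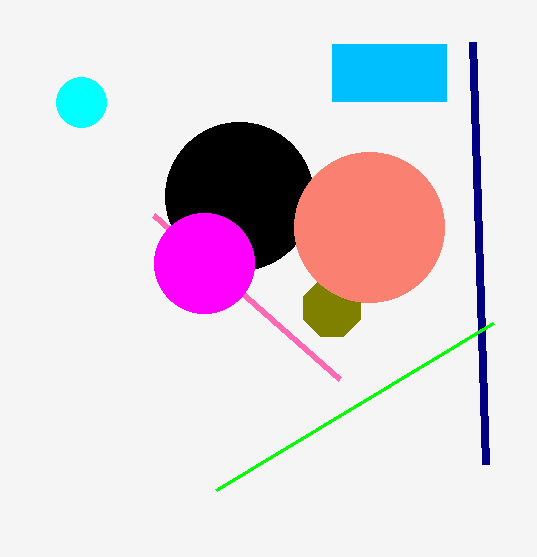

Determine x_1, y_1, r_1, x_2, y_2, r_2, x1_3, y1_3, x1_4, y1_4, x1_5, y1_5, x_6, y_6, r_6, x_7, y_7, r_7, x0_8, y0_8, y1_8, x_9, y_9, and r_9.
x_1 = 81
y_1 = 102
r_1 = 25
x_2 = 239
y_2 = 196
r_2 = 74
x1_3 = 485
y1_3 = 464
x1_4 = 216
y1_4 = 490
x1_5 = 339
y1_5 = 379
x_6 = 332
y_6 = 308
r_6 = 31
x_7 = 369
y_7 = 227
r_7 = 75
x0_8 = 332
y0_8 = 44
y1_8 = 101
x_9 = 204
y_9 = 263
r_9 = 50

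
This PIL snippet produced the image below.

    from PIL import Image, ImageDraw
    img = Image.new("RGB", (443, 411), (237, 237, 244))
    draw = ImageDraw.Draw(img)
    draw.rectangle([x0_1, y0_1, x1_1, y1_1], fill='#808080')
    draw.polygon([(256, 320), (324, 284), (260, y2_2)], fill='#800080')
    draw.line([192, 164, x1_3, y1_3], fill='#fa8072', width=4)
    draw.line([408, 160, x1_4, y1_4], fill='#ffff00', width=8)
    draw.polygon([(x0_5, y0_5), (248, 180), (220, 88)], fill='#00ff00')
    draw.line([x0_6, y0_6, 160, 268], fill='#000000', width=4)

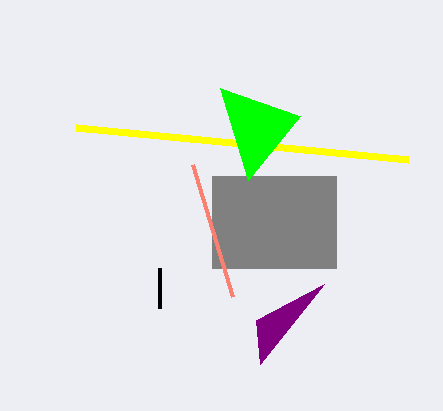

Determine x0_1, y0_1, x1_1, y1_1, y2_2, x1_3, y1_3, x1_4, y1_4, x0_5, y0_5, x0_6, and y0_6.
x0_1 = 212, y0_1 = 176, x1_1 = 336, y1_1 = 268, y2_2 = 364, x1_3 = 232, y1_3 = 296, x1_4 = 76, y1_4 = 128, x0_5 = 300, y0_5 = 116, x0_6 = 160, y0_6 = 308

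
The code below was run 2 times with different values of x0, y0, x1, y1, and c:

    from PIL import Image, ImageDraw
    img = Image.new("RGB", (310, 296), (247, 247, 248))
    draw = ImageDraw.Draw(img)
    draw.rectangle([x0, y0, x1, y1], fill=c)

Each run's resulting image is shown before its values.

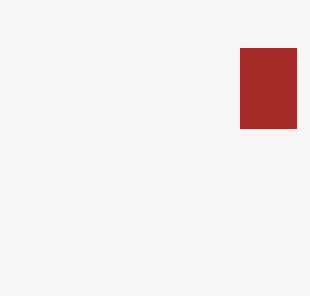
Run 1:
x0 = 240
y0 = 48
x1 = 296
y1 = 128
c = 'brown'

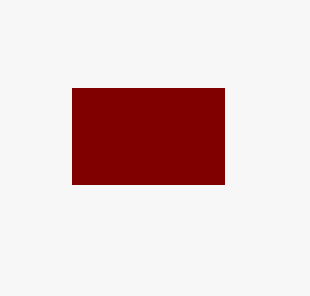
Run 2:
x0 = 72, y0 = 88, x1 = 224, y1 = 184, c = 'maroon'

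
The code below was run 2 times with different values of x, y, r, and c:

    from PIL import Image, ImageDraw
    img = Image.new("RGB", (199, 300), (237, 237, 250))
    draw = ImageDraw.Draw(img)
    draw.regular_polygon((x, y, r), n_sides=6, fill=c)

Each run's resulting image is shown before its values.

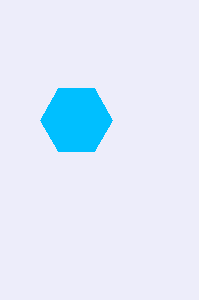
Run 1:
x = 76, y = 120, r = 36, c = 'deepskyblue'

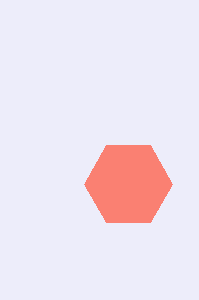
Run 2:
x = 128; y = 184; r = 44; c = 'salmon'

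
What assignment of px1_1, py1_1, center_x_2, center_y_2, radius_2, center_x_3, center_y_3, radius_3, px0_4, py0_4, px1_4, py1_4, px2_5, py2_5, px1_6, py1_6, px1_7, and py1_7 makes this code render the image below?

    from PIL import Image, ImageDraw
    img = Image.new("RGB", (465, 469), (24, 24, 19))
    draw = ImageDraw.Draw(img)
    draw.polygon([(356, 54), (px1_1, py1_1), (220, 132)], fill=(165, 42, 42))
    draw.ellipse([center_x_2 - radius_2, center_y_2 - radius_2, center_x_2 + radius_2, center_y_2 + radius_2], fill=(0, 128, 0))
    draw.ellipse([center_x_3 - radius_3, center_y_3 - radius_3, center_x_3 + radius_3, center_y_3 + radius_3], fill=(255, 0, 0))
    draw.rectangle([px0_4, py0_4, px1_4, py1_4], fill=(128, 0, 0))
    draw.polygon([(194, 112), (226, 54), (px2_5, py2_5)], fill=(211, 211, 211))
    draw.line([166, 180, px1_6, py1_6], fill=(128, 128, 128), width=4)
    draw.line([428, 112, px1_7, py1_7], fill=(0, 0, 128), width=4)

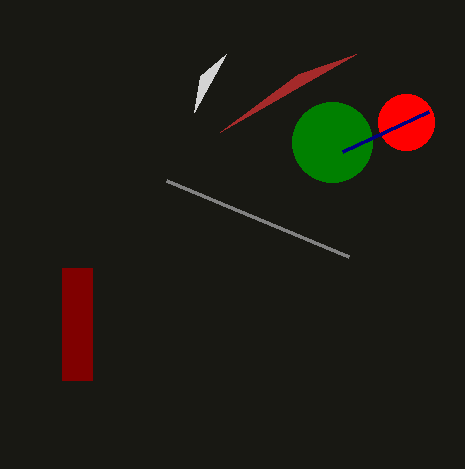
px1_1 = 298
py1_1 = 74
center_x_2 = 332
center_y_2 = 142
radius_2 = 40
center_x_3 = 406
center_y_3 = 122
radius_3 = 28
px0_4 = 62
py0_4 = 268
px1_4 = 92
py1_4 = 380
px2_5 = 200
py2_5 = 76
px1_6 = 348
py1_6 = 256
px1_7 = 342
py1_7 = 152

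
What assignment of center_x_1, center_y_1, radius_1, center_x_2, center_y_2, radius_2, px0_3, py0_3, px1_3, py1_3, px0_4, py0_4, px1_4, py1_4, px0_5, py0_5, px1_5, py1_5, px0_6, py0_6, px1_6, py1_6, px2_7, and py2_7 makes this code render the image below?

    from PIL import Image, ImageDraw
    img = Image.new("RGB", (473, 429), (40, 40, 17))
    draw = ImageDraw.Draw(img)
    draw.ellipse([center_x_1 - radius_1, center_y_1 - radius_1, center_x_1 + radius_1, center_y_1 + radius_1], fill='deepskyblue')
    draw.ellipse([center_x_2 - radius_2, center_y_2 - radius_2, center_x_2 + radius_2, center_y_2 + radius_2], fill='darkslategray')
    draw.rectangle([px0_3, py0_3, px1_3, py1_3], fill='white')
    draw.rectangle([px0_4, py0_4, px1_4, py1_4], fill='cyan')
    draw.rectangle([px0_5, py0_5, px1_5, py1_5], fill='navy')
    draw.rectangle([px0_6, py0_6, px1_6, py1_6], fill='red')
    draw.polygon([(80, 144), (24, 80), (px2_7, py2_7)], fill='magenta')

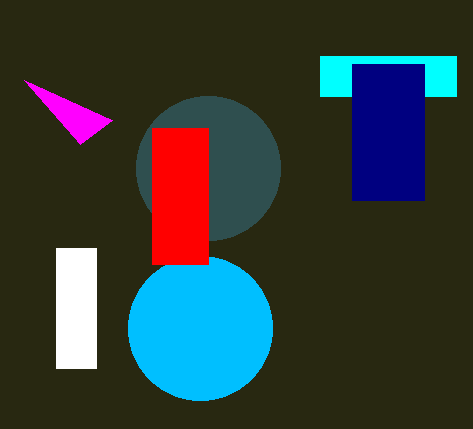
center_x_1 = 200, center_y_1 = 328, radius_1 = 72, center_x_2 = 208, center_y_2 = 168, radius_2 = 72, px0_3 = 56, py0_3 = 248, px1_3 = 96, py1_3 = 368, px0_4 = 320, py0_4 = 56, px1_4 = 456, py1_4 = 96, px0_5 = 352, py0_5 = 64, px1_5 = 424, py1_5 = 200, px0_6 = 152, py0_6 = 128, px1_6 = 208, py1_6 = 264, px2_7 = 112, py2_7 = 120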